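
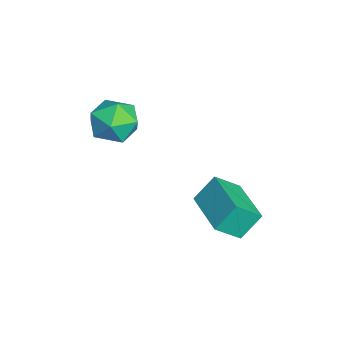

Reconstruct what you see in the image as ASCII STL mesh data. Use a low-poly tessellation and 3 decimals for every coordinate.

solid 
facet normal -0.955 -0.292 -0.050
outer loop
vertex -3.551 0.337 -1.295
vertex -3.72 0.985 -1.851
vertex -3.356 -0.185 -1.962
endloop
endfacet
facet normal 0.193 -0.744 0.639
outer loop
vertex -1.98 0.235 -1.889
vertex -3.551 0.337 -1.295
vertex -3.356 -0.185 -1.962
endloop
endfacet
facet normal -0.955 -0.292 -0.051
outer loop
vertex -3.356 -0.185 -1.962
vertex -3.72 0.985 -1.851
vertex -3.524 0.462 -2.519
endloop
endfacet
facet normal 0.224 -0.602 -0.767
outer loop
vertex -3.524 0.462 -2.519
vertex -1.98 0.235 -1.889
vertex -3.356 -0.185 -1.962
endloop
endfacet
facet normal -0.224 0.600 0.768
outer loop
vertex -3.551 0.337 -1.295
vertex -2.344 1.405 -1.778
vertex -3.72 0.985 -1.851
endloop
endfacet
facet normal 0.193 -0.744 0.639
outer loop
vertex -2.176 0.758 -1.221
vertex -3.551 0.337 -1.295
vertex -1.98 0.235 -1.889
endloop
endfacet
facet normal -0.225 0.601 0.767
outer loop
vertex -2.176 0.758 -1.221
vertex -2.344 1.405 -1.778
vertex -3.551 0.337 -1.295
endloop
endfacet
facet normal -0.193 0.744 -0.639
outer loop
vertex -3.72 0.985 -1.851
vertex -2.344 1.405 -1.778
vertex -3.524 0.462 -2.519
endloop
endfacet
facet normal 0.225 -0.600 -0.768
outer loop
vertex -2.149 0.883 -2.445
vertex -1.98 0.235 -1.889
vertex -3.524 0.462 -2.519
endloop
endfacet
facet normal -0.194 0.744 -0.639
outer loop
vertex -3.524 0.462 -2.519
vertex -2.344 1.405 -1.778
vertex -2.149 0.883 -2.445
endloop
endfacet
facet normal 0.955 0.293 0.051
outer loop
vertex -2.149 0.883 -2.445
vertex -2.176 0.758 -1.221
vertex -1.98 0.235 -1.889
endloop
endfacet
facet normal 0.955 0.292 0.051
outer loop
vertex -2.344 1.405 -1.778
vertex -2.176 0.758 -1.221
vertex -2.149 0.883 -2.445
endloop
endfacet
facet normal -0.951 0.242 0.190
outer loop
vertex -4.555 -1.991 0.322
vertex -4.496 -2.273 0.977
vertex -4.342 -1.583 0.869
endloop
endfacet
facet normal -0.658 0.704 -0.269
outer loop
vertex -4.555 -1.991 0.322
vertex -4.342 -1.583 0.869
vertex -4.02 -1.525 0.233
endloop
endfacet
facet normal -0.432 0.336 -0.837
outer loop
vertex -4.555 -1.991 0.322
vertex -4.02 -1.525 0.233
vertex -3.976 -2.179 -0.052
endloop
endfacet
facet normal -0.586 -0.353 -0.729
outer loop
vertex -4.555 -1.991 0.322
vertex -3.976 -2.179 -0.052
vertex -4.269 -2.641 0.407
endloop
endfacet
facet normal -0.906 -0.411 -0.095
outer loop
vertex -4.555 -1.991 0.322
vertex -4.269 -2.641 0.407
vertex -4.496 -2.273 0.977
endloop
endfacet
facet normal -0.087 0.995 0.047
outer loop
vertex -4.02 -1.525 0.233
vertex -4.342 -1.583 0.869
vertex -3.631 -1.519 0.833
endloop
endfacet
facet normal -0.562 0.249 0.789
outer loop
vertex -4.342 -1.583 0.869
vertex -4.496 -2.273 0.977
vertex -3.924 -1.981 1.292
endloop
endfacet
facet normal -0.491 -0.808 0.326
outer loop
vertex -4.496 -2.273 0.977
vertex -4.269 -2.641 0.407
vertex -3.88 -2.635 1.007
endloop
endfacet
facet normal 0.029 -0.714 -0.700
outer loop
vertex -4.269 -2.641 0.407
vertex -3.976 -2.179 -0.052
vertex -3.558 -2.577 0.371
endloop
endfacet
facet normal 0.277 0.399 -0.874
outer loop
vertex -3.976 -2.179 -0.052
vertex -4.02 -1.525 0.233
vertex -3.404 -1.887 0.263
endloop
endfacet
facet normal 0.586 0.353 0.729
outer loop
vertex -3.345 -2.169 0.918
vertex -3.631 -1.519 0.833
vertex -3.924 -1.981 1.292
endloop
endfacet
facet normal 0.432 -0.336 0.837
outer loop
vertex -3.345 -2.169 0.918
vertex -3.924 -1.981 1.292
vertex -3.88 -2.635 1.007
endloop
endfacet
facet normal 0.658 -0.704 0.269
outer loop
vertex -3.345 -2.169 0.918
vertex -3.88 -2.635 1.007
vertex -3.558 -2.577 0.371
endloop
endfacet
facet normal 0.951 -0.242 -0.190
outer loop
vertex -3.345 -2.169 0.918
vertex -3.558 -2.577 0.371
vertex -3.404 -1.887 0.263
endloop
endfacet
facet normal 0.906 0.411 0.095
outer loop
vertex -3.345 -2.169 0.918
vertex -3.404 -1.887 0.263
vertex -3.631 -1.519 0.833
endloop
endfacet
facet normal -0.029 0.714 0.700
outer loop
vertex -3.924 -1.981 1.292
vertex -3.631 -1.519 0.833
vertex -4.342 -1.583 0.869
endloop
endfacet
facet normal -0.277 -0.399 0.874
outer loop
vertex -3.88 -2.635 1.007
vertex -3.924 -1.981 1.292
vertex -4.496 -2.273 0.977
endloop
endfacet
facet normal 0.087 -0.995 -0.047
outer loop
vertex -3.558 -2.577 0.371
vertex -3.88 -2.635 1.007
vertex -4.269 -2.641 0.407
endloop
endfacet
facet normal 0.562 -0.249 -0.789
outer loop
vertex -3.404 -1.887 0.263
vertex -3.558 -2.577 0.371
vertex -3.976 -2.179 -0.052
endloop
endfacet
facet normal 0.491 0.808 -0.326
outer loop
vertex -3.631 -1.519 0.833
vertex -3.404 -1.887 0.263
vertex -4.02 -1.525 0.233
endloop
endfacet

endsolid


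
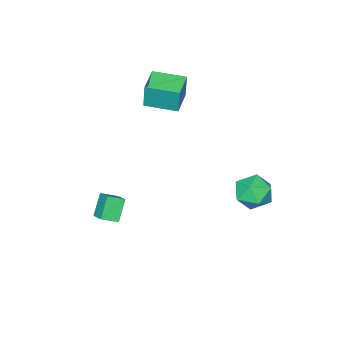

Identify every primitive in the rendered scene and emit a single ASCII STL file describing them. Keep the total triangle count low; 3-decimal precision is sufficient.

solid 
facet normal -0.758 0.536 -0.371
outer loop
vertex 1.816 -1.093 -1.414
vertex 2.544 -0.765 -2.427
vertex 1.441 -2.019 -1.984
endloop
endfacet
facet normal -0.565 -0.255 0.785
outer loop
vertex 2.116 -2.495 -1.653
vertex 1.816 -1.093 -1.414
vertex 1.441 -2.019 -1.984
endloop
endfacet
facet normal -0.758 0.536 -0.371
outer loop
vertex 1.441 -2.019 -1.984
vertex 2.544 -0.765 -2.427
vertex 2.169 -1.691 -2.997
endloop
endfacet
facet normal -0.326 -0.806 -0.495
outer loop
vertex 2.169 -1.691 -2.997
vertex 2.116 -2.495 -1.653
vertex 1.441 -2.019 -1.984
endloop
endfacet
facet normal 0.326 0.806 0.495
outer loop
vertex 1.816 -1.093 -1.414
vertex 3.219 -1.241 -2.096
vertex 2.544 -0.765 -2.427
endloop
endfacet
facet normal -0.565 -0.255 0.785
outer loop
vertex 2.491 -1.569 -1.083
vertex 1.816 -1.093 -1.414
vertex 2.116 -2.495 -1.653
endloop
endfacet
facet normal 0.326 0.806 0.495
outer loop
vertex 2.491 -1.569 -1.083
vertex 3.219 -1.241 -2.096
vertex 1.816 -1.093 -1.414
endloop
endfacet
facet normal 0.565 0.255 -0.785
outer loop
vertex 2.544 -0.765 -2.427
vertex 3.219 -1.241 -2.096
vertex 2.169 -1.691 -2.997
endloop
endfacet
facet normal -0.326 -0.806 -0.495
outer loop
vertex 2.844 -2.167 -2.666
vertex 2.116 -2.495 -1.653
vertex 2.169 -1.691 -2.997
endloop
endfacet
facet normal 0.565 0.255 -0.785
outer loop
vertex 2.169 -1.691 -2.997
vertex 3.219 -1.241 -2.096
vertex 2.844 -2.167 -2.666
endloop
endfacet
facet normal 0.758 -0.536 0.371
outer loop
vertex 2.844 -2.167 -2.666
vertex 2.491 -1.569 -1.083
vertex 2.116 -2.495 -1.653
endloop
endfacet
facet normal 0.758 -0.536 0.371
outer loop
vertex 3.219 -1.241 -2.096
vertex 2.491 -1.569 -1.083
vertex 2.844 -2.167 -2.666
endloop
endfacet
facet normal -0.742 0.266 0.616
outer loop
vertex -2.479 4.016 0.002
vertex -3.123 3.365 -0.492
vertex -2.568 3.029 0.322
endloop
endfacet
facet normal -0.110 0.315 0.943
outer loop
vertex -2.479 4.016 0.002
vertex -2.568 3.029 0.322
vertex -1.631 3.48 0.28
endloop
endfacet
facet normal 0.298 0.767 0.568
outer loop
vertex -2.479 4.016 0.002
vertex -1.631 3.48 0.28
vertex -1.606 4.093 -0.56
endloop
endfacet
facet normal -0.081 0.997 0.011
outer loop
vertex -2.479 4.016 0.002
vertex -1.606 4.093 -0.56
vertex -2.529 4.023 -1.037
endloop
endfacet
facet normal -0.725 0.687 0.040
outer loop
vertex -2.479 4.016 0.002
vertex -2.529 4.023 -1.037
vertex -3.123 3.365 -0.492
endloop
endfacet
facet normal 0.199 -0.328 0.924
outer loop
vertex -1.631 3.48 0.28
vertex -2.568 3.029 0.322
vertex -1.751 2.497 -0.043
endloop
endfacet
facet normal -0.824 -0.406 0.394
outer loop
vertex -2.568 3.029 0.322
vertex -3.123 3.365 -0.492
vertex -2.674 2.427 -0.52
endloop
endfacet
facet normal -0.797 0.274 -0.538
outer loop
vertex -3.123 3.365 -0.492
vertex -2.529 4.023 -1.037
vertex -2.649 3.04 -1.36
endloop
endfacet
facet normal 0.243 0.774 -0.584
outer loop
vertex -2.529 4.023 -1.037
vertex -1.606 4.093 -0.56
vertex -1.712 3.491 -1.402
endloop
endfacet
facet normal 0.859 0.402 0.319
outer loop
vertex -1.606 4.093 -0.56
vertex -1.631 3.48 0.28
vertex -1.157 3.155 -0.588
endloop
endfacet
facet normal 0.081 -0.997 -0.011
outer loop
vertex -1.801 2.504 -1.082
vertex -1.751 2.497 -0.043
vertex -2.674 2.427 -0.52
endloop
endfacet
facet normal -0.298 -0.767 -0.568
outer loop
vertex -1.801 2.504 -1.082
vertex -2.674 2.427 -0.52
vertex -2.649 3.04 -1.36
endloop
endfacet
facet normal 0.110 -0.315 -0.943
outer loop
vertex -1.801 2.504 -1.082
vertex -2.649 3.04 -1.36
vertex -1.712 3.491 -1.402
endloop
endfacet
facet normal 0.742 -0.266 -0.616
outer loop
vertex -1.801 2.504 -1.082
vertex -1.712 3.491 -1.402
vertex -1.157 3.155 -0.588
endloop
endfacet
facet normal 0.725 -0.687 -0.040
outer loop
vertex -1.801 2.504 -1.082
vertex -1.157 3.155 -0.588
vertex -1.751 2.497 -0.043
endloop
endfacet
facet normal -0.243 -0.774 0.584
outer loop
vertex -2.674 2.427 -0.52
vertex -1.751 2.497 -0.043
vertex -2.568 3.029 0.322
endloop
endfacet
facet normal -0.859 -0.402 -0.319
outer loop
vertex -2.649 3.04 -1.36
vertex -2.674 2.427 -0.52
vertex -3.123 3.365 -0.492
endloop
endfacet
facet normal -0.199 0.328 -0.924
outer loop
vertex -1.712 3.491 -1.402
vertex -2.649 3.04 -1.36
vertex -2.529 4.023 -1.037
endloop
endfacet
facet normal 0.824 0.406 -0.394
outer loop
vertex -1.157 3.155 -0.588
vertex -1.712 3.491 -1.402
vertex -1.606 4.093 -0.56
endloop
endfacet
facet normal 0.797 -0.274 0.538
outer loop
vertex -1.751 2.497 -0.043
vertex -1.157 3.155 -0.588
vertex -1.631 3.48 0.28
endloop
endfacet
facet normal -0.533 0.843 -0.068
outer loop
vertex -2.687 -1.676 4.531
vertex -1.504 -0.938 4.407
vertex -2.741 -1.822 3.14
endloop
endfacet
facet normal -0.845 -0.527 0.088
outer loop
vertex -1.856 -3.222 3.253
vertex -2.687 -1.676 4.531
vertex -2.741 -1.822 3.14
endloop
endfacet
facet normal -0.533 0.843 -0.068
outer loop
vertex -2.741 -1.822 3.14
vertex -1.504 -0.938 4.407
vertex -1.558 -1.084 3.016
endloop
endfacet
facet normal -0.039 -0.105 -0.994
outer loop
vertex -1.558 -1.084 3.016
vertex -1.856 -3.222 3.253
vertex -2.741 -1.822 3.14
endloop
endfacet
facet normal 0.039 0.105 0.994
outer loop
vertex -2.687 -1.676 4.531
vertex -0.619 -2.338 4.52
vertex -1.504 -0.938 4.407
endloop
endfacet
facet normal -0.845 -0.527 0.088
outer loop
vertex -1.802 -3.076 4.644
vertex -2.687 -1.676 4.531
vertex -1.856 -3.222 3.253
endloop
endfacet
facet normal 0.039 0.105 0.994
outer loop
vertex -1.802 -3.076 4.644
vertex -0.619 -2.338 4.52
vertex -2.687 -1.676 4.531
endloop
endfacet
facet normal 0.845 0.527 -0.088
outer loop
vertex -1.504 -0.938 4.407
vertex -0.619 -2.338 4.52
vertex -1.558 -1.084 3.016
endloop
endfacet
facet normal -0.039 -0.105 -0.994
outer loop
vertex -0.673 -2.484 3.129
vertex -1.856 -3.222 3.253
vertex -1.558 -1.084 3.016
endloop
endfacet
facet normal 0.845 0.527 -0.088
outer loop
vertex -1.558 -1.084 3.016
vertex -0.619 -2.338 4.52
vertex -0.673 -2.484 3.129
endloop
endfacet
facet normal 0.533 -0.843 0.068
outer loop
vertex -0.673 -2.484 3.129
vertex -1.802 -3.076 4.644
vertex -1.856 -3.222 3.253
endloop
endfacet
facet normal 0.533 -0.843 0.068
outer loop
vertex -0.619 -2.338 4.52
vertex -1.802 -3.076 4.644
vertex -0.673 -2.484 3.129
endloop
endfacet

endsolid


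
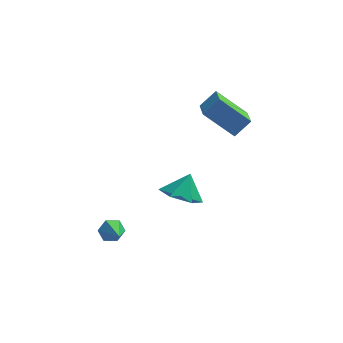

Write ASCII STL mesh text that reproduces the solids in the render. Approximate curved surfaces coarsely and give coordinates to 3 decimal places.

solid 
facet normal -0.297 -0.480 -0.825
outer loop
vertex 3.249 -2.609 0.384
vertex 2.212 -2.53 0.711
vertex 2.651 -1.744 0.096
endloop
endfacet
facet normal 0.809 0.583 0.070
outer loop
vertex 3.249 -2.609 0.384
vertex 2.651 -1.744 0.096
vertex 2.608 -1.89 1.809
endloop
endfacet
facet normal -0.296 -0.480 -0.825
outer loop
vertex 2.651 -1.744 0.096
vertex 2.212 -2.53 0.711
vertex 1.614 -1.666 0.423
endloop
endfacet
facet normal 0.102 0.991 0.087
outer loop
vertex 2.651 -1.744 0.096
vertex 1.614 -1.666 0.423
vertex 2.608 -1.89 1.809
endloop
endfacet
facet normal -0.298 -0.481 -0.825
outer loop
vertex 1.614 -1.666 0.423
vertex 2.212 -2.53 0.711
vertex 1.176 -2.451 1.039
endloop
endfacet
facet normal -0.534 0.686 0.494
outer loop
vertex 1.614 -1.666 0.423
vertex 1.176 -2.451 1.039
vertex 2.608 -1.89 1.809
endloop
endfacet
facet normal -0.298 -0.481 -0.825
outer loop
vertex 1.176 -2.451 1.039
vertex 2.212 -2.53 0.711
vertex 1.774 -3.315 1.327
endloop
endfacet
facet normal -0.465 -0.027 0.885
outer loop
vertex 1.176 -2.451 1.039
vertex 1.774 -3.315 1.327
vertex 2.608 -1.89 1.809
endloop
endfacet
facet normal -0.297 -0.482 -0.825
outer loop
vertex 1.774 -3.315 1.327
vertex 2.212 -2.53 0.711
vertex 2.811 -3.394 1.0
endloop
endfacet
facet normal 0.241 -0.434 0.868
outer loop
vertex 1.774 -3.315 1.327
vertex 2.811 -3.394 1.0
vertex 2.608 -1.89 1.809
endloop
endfacet
facet normal -0.297 -0.482 -0.825
outer loop
vertex 2.811 -3.394 1.0
vertex 2.212 -2.53 0.711
vertex 3.249 -2.609 0.384
endloop
endfacet
facet normal 0.878 -0.129 0.460
outer loop
vertex 2.811 -3.394 1.0
vertex 3.249 -2.609 0.384
vertex 2.608 -1.89 1.809
endloop
endfacet
facet normal -0.371 0.813 -0.449
outer loop
vertex -0.809 -2.311 -3.139
vertex -1.1 -2.121 -2.554
vertex -0.469 -1.915 -2.702
endloop
endfacet
facet normal 0.865 -0.302 -0.400
outer loop
vertex -0.809 -2.311 -3.139
vertex -0.469 -1.915 -2.702
vertex -0.58 -3.259 -1.926
endloop
endfacet
facet normal -0.371 0.813 -0.450
outer loop
vertex -0.469 -1.915 -2.702
vertex -1.1 -2.121 -2.554
vertex -0.761 -1.725 -2.118
endloop
endfacet
facet normal 0.903 0.157 0.400
outer loop
vertex -0.469 -1.915 -2.702
vertex -0.761 -1.725 -2.118
vertex -0.58 -3.259 -1.926
endloop
endfacet
facet normal -0.371 0.813 -0.449
outer loop
vertex -0.761 -1.725 -2.118
vertex -1.1 -2.121 -2.554
vertex -1.391 -1.931 -1.97
endloop
endfacet
facet normal 0.182 0.143 0.973
outer loop
vertex -0.761 -1.725 -2.118
vertex -1.391 -1.931 -1.97
vertex -0.58 -3.259 -1.926
endloop
endfacet
facet normal -0.372 0.812 -0.450
outer loop
vertex -1.391 -1.931 -1.97
vertex -1.1 -2.121 -2.554
vertex -1.731 -2.328 -2.406
endloop
endfacet
facet normal -0.577 -0.328 0.748
outer loop
vertex -1.391 -1.931 -1.97
vertex -1.731 -2.328 -2.406
vertex -0.58 -3.259 -1.926
endloop
endfacet
facet normal -0.372 0.813 -0.448
outer loop
vertex -1.731 -2.328 -2.406
vertex -1.1 -2.121 -2.554
vertex -1.439 -2.517 -2.991
endloop
endfacet
facet normal -0.615 -0.787 -0.053
outer loop
vertex -1.731 -2.328 -2.406
vertex -1.439 -2.517 -2.991
vertex -0.58 -3.259 -1.926
endloop
endfacet
facet normal -0.371 0.813 -0.449
outer loop
vertex -1.439 -2.517 -2.991
vertex -1.1 -2.121 -2.554
vertex -0.809 -2.311 -3.139
endloop
endfacet
facet normal 0.106 -0.774 -0.625
outer loop
vertex -1.439 -2.517 -2.991
vertex -0.809 -2.311 -3.139
vertex -0.58 -3.259 -1.926
endloop
endfacet
facet normal -0.756 0.131 0.641
outer loop
vertex 3.614 3.062 3.298
vertex 3.343 4.646 2.655
vertex 2.852 2.605 2.492
endloop
endfacet
facet normal 0.156 -0.915 0.371
outer loop
vertex 4.417 2.334 1.165
vertex 3.614 3.062 3.298
vertex 2.852 2.605 2.492
endloop
endfacet
facet normal -0.756 0.131 0.641
outer loop
vertex 2.852 2.605 2.492
vertex 3.343 4.646 2.655
vertex 2.581 4.188 1.849
endloop
endfacet
facet normal -0.635 -0.381 -0.671
outer loop
vertex 2.581 4.188 1.849
vertex 4.417 2.334 1.165
vertex 2.852 2.605 2.492
endloop
endfacet
facet normal 0.635 0.381 0.671
outer loop
vertex 3.614 3.062 3.298
vertex 4.908 4.375 1.328
vertex 3.343 4.646 2.655
endloop
endfacet
facet normal 0.157 -0.915 0.371
outer loop
vertex 5.179 2.792 1.971
vertex 3.614 3.062 3.298
vertex 4.417 2.334 1.165
endloop
endfacet
facet normal 0.635 0.382 0.672
outer loop
vertex 5.179 2.792 1.971
vertex 4.908 4.375 1.328
vertex 3.614 3.062 3.298
endloop
endfacet
facet normal -0.157 0.915 -0.372
outer loop
vertex 3.343 4.646 2.655
vertex 4.908 4.375 1.328
vertex 2.581 4.188 1.849
endloop
endfacet
facet normal -0.635 -0.381 -0.672
outer loop
vertex 4.146 3.918 0.522
vertex 4.417 2.334 1.165
vertex 2.581 4.188 1.849
endloop
endfacet
facet normal -0.157 0.915 -0.371
outer loop
vertex 2.581 4.188 1.849
vertex 4.908 4.375 1.328
vertex 4.146 3.918 0.522
endloop
endfacet
facet normal 0.756 -0.131 -0.641
outer loop
vertex 4.146 3.918 0.522
vertex 5.179 2.792 1.971
vertex 4.417 2.334 1.165
endloop
endfacet
facet normal 0.756 -0.131 -0.641
outer loop
vertex 4.908 4.375 1.328
vertex 5.179 2.792 1.971
vertex 4.146 3.918 0.522
endloop
endfacet

endsolid


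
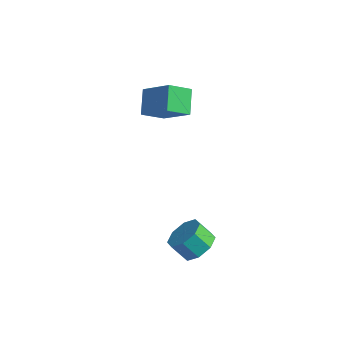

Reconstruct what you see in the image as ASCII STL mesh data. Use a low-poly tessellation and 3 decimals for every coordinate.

solid 
facet normal 0.622 0.228 -0.749
outer loop
vertex 3.654 -2.071 -3.667
vertex 3.097 -1.256 -3.882
vertex 3.888 -1.443 -3.282
endloop
endfacet
facet normal 0.722 -0.537 0.437
outer loop
vertex 3.654 -2.071 -3.667
vertex 3.888 -1.443 -3.282
vertex 2.919 -2.34 -2.784
endloop
endfacet
facet normal 0.722 -0.537 0.437
outer loop
vertex 2.919 -2.34 -2.784
vertex 3.888 -1.443 -3.282
vertex 3.153 -1.712 -2.398
endloop
endfacet
facet normal -0.623 -0.228 0.748
outer loop
vertex 2.919 -2.34 -2.784
vertex 3.153 -1.712 -2.398
vertex 2.363 -1.524 -2.998
endloop
endfacet
facet normal 0.622 0.229 -0.749
outer loop
vertex 3.888 -1.443 -3.282
vertex 3.097 -1.256 -3.882
vertex 3.659 -0.706 -3.247
endloop
endfacet
facet normal 0.725 0.194 0.661
outer loop
vertex 3.888 -1.443 -3.282
vertex 3.659 -0.706 -3.247
vertex 3.153 -1.712 -2.398
endloop
endfacet
facet normal 0.724 0.194 0.662
outer loop
vertex 3.153 -1.712 -2.398
vertex 3.659 -0.706 -3.247
vertex 2.924 -0.974 -2.364
endloop
endfacet
facet normal -0.623 -0.228 0.749
outer loop
vertex 3.153 -1.712 -2.398
vertex 2.924 -0.974 -2.364
vertex 2.363 -1.524 -2.998
endloop
endfacet
facet normal 0.623 0.228 -0.748
outer loop
vertex 3.659 -0.706 -3.247
vertex 3.097 -1.256 -3.882
vertex 3.101 -0.29 -3.585
endloop
endfacet
facet normal 0.303 0.812 0.499
outer loop
vertex 3.659 -0.706 -3.247
vertex 3.101 -0.29 -3.585
vertex 2.924 -0.974 -2.364
endloop
endfacet
facet normal 0.303 0.812 0.499
outer loop
vertex 2.924 -0.974 -2.364
vertex 3.101 -0.29 -3.585
vertex 2.366 -0.559 -2.701
endloop
endfacet
facet normal -0.622 -0.229 0.749
outer loop
vertex 2.924 -0.974 -2.364
vertex 2.366 -0.559 -2.701
vertex 2.363 -1.524 -2.998
endloop
endfacet
facet normal 0.622 0.228 -0.749
outer loop
vertex 3.101 -0.29 -3.585
vertex 3.097 -1.256 -3.882
vertex 2.541 -0.44 -4.096
endloop
endfacet
facet normal -0.296 0.954 0.044
outer loop
vertex 3.101 -0.29 -3.585
vertex 2.541 -0.44 -4.096
vertex 2.366 -0.559 -2.701
endloop
endfacet
facet normal -0.296 0.954 0.044
outer loop
vertex 2.366 -0.559 -2.701
vertex 2.541 -0.44 -4.096
vertex 1.806 -0.709 -3.213
endloop
endfacet
facet normal -0.623 -0.228 0.748
outer loop
vertex 2.366 -0.559 -2.701
vertex 1.806 -0.709 -3.213
vertex 2.363 -1.524 -2.998
endloop
endfacet
facet normal 0.623 0.228 -0.748
outer loop
vertex 2.541 -0.44 -4.096
vertex 3.097 -1.256 -3.882
vertex 2.307 -1.068 -4.482
endloop
endfacet
facet normal -0.721 0.537 -0.437
outer loop
vertex 2.541 -0.44 -4.096
vertex 2.307 -1.068 -4.482
vertex 1.806 -0.709 -3.213
endloop
endfacet
facet normal -0.722 0.537 -0.437
outer loop
vertex 1.806 -0.709 -3.213
vertex 2.307 -1.068 -4.482
vertex 1.572 -1.337 -3.598
endloop
endfacet
facet normal -0.622 -0.228 0.749
outer loop
vertex 1.806 -0.709 -3.213
vertex 1.572 -1.337 -3.598
vertex 2.363 -1.524 -2.998
endloop
endfacet
facet normal 0.623 0.228 -0.749
outer loop
vertex 2.307 -1.068 -4.482
vertex 3.097 -1.256 -3.882
vertex 2.536 -1.806 -4.516
endloop
endfacet
facet normal -0.724 -0.194 -0.661
outer loop
vertex 2.307 -1.068 -4.482
vertex 2.536 -1.806 -4.516
vertex 1.572 -1.337 -3.598
endloop
endfacet
facet normal -0.724 -0.194 -0.662
outer loop
vertex 1.572 -1.337 -3.598
vertex 2.536 -1.806 -4.516
vertex 1.801 -2.074 -3.633
endloop
endfacet
facet normal -0.622 -0.229 0.749
outer loop
vertex 1.572 -1.337 -3.598
vertex 1.801 -2.074 -3.633
vertex 2.363 -1.524 -2.998
endloop
endfacet
facet normal 0.622 0.229 -0.749
outer loop
vertex 2.536 -1.806 -4.516
vertex 3.097 -1.256 -3.882
vertex 3.094 -2.221 -4.179
endloop
endfacet
facet normal -0.303 -0.812 -0.499
outer loop
vertex 2.536 -1.806 -4.516
vertex 3.094 -2.221 -4.179
vertex 1.801 -2.074 -3.633
endloop
endfacet
facet normal -0.303 -0.812 -0.499
outer loop
vertex 1.801 -2.074 -3.633
vertex 3.094 -2.221 -4.179
vertex 2.359 -2.49 -3.295
endloop
endfacet
facet normal -0.623 -0.228 0.748
outer loop
vertex 1.801 -2.074 -3.633
vertex 2.359 -2.49 -3.295
vertex 2.363 -1.524 -2.998
endloop
endfacet
facet normal 0.623 0.228 -0.748
outer loop
vertex 3.094 -2.221 -4.179
vertex 3.097 -1.256 -3.882
vertex 3.654 -2.071 -3.667
endloop
endfacet
facet normal 0.296 -0.954 -0.044
outer loop
vertex 3.094 -2.221 -4.179
vertex 3.654 -2.071 -3.667
vertex 2.359 -2.49 -3.295
endloop
endfacet
facet normal 0.296 -0.954 -0.044
outer loop
vertex 2.359 -2.49 -3.295
vertex 3.654 -2.071 -3.667
vertex 2.919 -2.34 -2.784
endloop
endfacet
facet normal -0.622 -0.228 0.749
outer loop
vertex 2.359 -2.49 -3.295
vertex 2.919 -2.34 -2.784
vertex 2.363 -1.524 -2.998
endloop
endfacet
facet normal -0.792 0.030 -0.609
outer loop
vertex -2.938 2.392 2.344
vertex -2.317 3.434 1.587
vertex -2.295 1.366 1.458
endloop
endfacet
facet normal -0.434 -0.729 0.529
outer loop
vertex -0.663 1.306 2.713
vertex -2.938 2.392 2.344
vertex -2.295 1.366 1.458
endloop
endfacet
facet normal -0.793 0.030 -0.609
outer loop
vertex -2.295 1.366 1.458
vertex -2.317 3.434 1.587
vertex -1.675 2.408 0.701
endloop
endfacet
facet normal 0.429 -0.684 -0.590
outer loop
vertex -1.675 2.408 0.701
vertex -0.663 1.306 2.713
vertex -2.295 1.366 1.458
endloop
endfacet
facet normal -0.429 0.684 0.590
outer loop
vertex -2.938 2.392 2.344
vertex -0.685 3.374 2.842
vertex -2.317 3.434 1.587
endloop
endfacet
facet normal -0.434 -0.729 0.530
outer loop
vertex -1.305 2.332 3.599
vertex -2.938 2.392 2.344
vertex -0.663 1.306 2.713
endloop
endfacet
facet normal -0.429 0.684 0.590
outer loop
vertex -1.305 2.332 3.599
vertex -0.685 3.374 2.842
vertex -2.938 2.392 2.344
endloop
endfacet
facet normal 0.434 0.729 -0.530
outer loop
vertex -2.317 3.434 1.587
vertex -0.685 3.374 2.842
vertex -1.675 2.408 0.701
endloop
endfacet
facet normal 0.428 -0.684 -0.590
outer loop
vertex -0.042 2.348 1.956
vertex -0.663 1.306 2.713
vertex -1.675 2.408 0.701
endloop
endfacet
facet normal 0.434 0.729 -0.529
outer loop
vertex -1.675 2.408 0.701
vertex -0.685 3.374 2.842
vertex -0.042 2.348 1.956
endloop
endfacet
facet normal 0.793 -0.030 0.609
outer loop
vertex -0.042 2.348 1.956
vertex -1.305 2.332 3.599
vertex -0.663 1.306 2.713
endloop
endfacet
facet normal 0.793 -0.029 0.609
outer loop
vertex -0.685 3.374 2.842
vertex -1.305 2.332 3.599
vertex -0.042 2.348 1.956
endloop
endfacet

endsolid


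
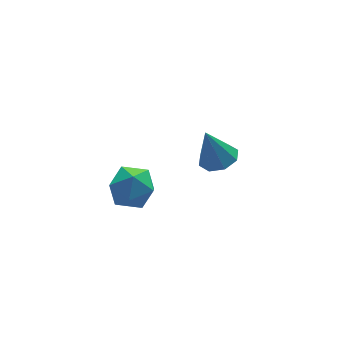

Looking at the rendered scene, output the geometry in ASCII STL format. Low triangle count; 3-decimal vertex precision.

solid 
facet normal -0.430 0.247 0.869
outer loop
vertex -3.414 2.03 -1.534
vertex -3.892 1.62 -1.654
vertex -3.37 1.42 -1.339
endloop
endfacet
facet normal 0.280 0.311 0.908
outer loop
vertex -3.414 2.03 -1.534
vertex -3.37 1.42 -1.339
vertex -2.86 1.712 -1.596
endloop
endfacet
facet normal 0.489 0.772 0.407
outer loop
vertex -3.414 2.03 -1.534
vertex -2.86 1.712 -1.596
vertex -3.066 2.092 -2.07
endloop
endfacet
facet normal -0.092 0.994 0.055
outer loop
vertex -3.414 2.03 -1.534
vertex -3.066 2.092 -2.07
vertex -3.704 2.035 -2.106
endloop
endfacet
facet normal -0.660 0.670 0.340
outer loop
vertex -3.414 2.03 -1.534
vertex -3.704 2.035 -2.106
vertex -3.892 1.62 -1.654
endloop
endfacet
facet normal 0.567 -0.324 0.757
outer loop
vertex -2.86 1.712 -1.596
vertex -3.37 1.42 -1.339
vertex -2.996 1.105 -1.754
endloop
endfacet
facet normal -0.581 -0.427 0.693
outer loop
vertex -3.37 1.42 -1.339
vertex -3.892 1.62 -1.654
vertex -3.634 1.048 -1.79
endloop
endfacet
facet normal -0.953 0.256 -0.162
outer loop
vertex -3.892 1.62 -1.654
vertex -3.704 2.035 -2.106
vertex -3.84 1.428 -2.264
endloop
endfacet
facet normal -0.035 0.781 -0.624
outer loop
vertex -3.704 2.035 -2.106
vertex -3.066 2.092 -2.07
vertex -3.33 1.72 -2.521
endloop
endfacet
facet normal 0.905 0.421 -0.055
outer loop
vertex -3.066 2.092 -2.07
vertex -2.86 1.712 -1.596
vertex -2.808 1.52 -2.206
endloop
endfacet
facet normal 0.092 -0.994 -0.055
outer loop
vertex -3.286 1.11 -2.326
vertex -2.996 1.105 -1.754
vertex -3.634 1.048 -1.79
endloop
endfacet
facet normal -0.489 -0.772 -0.407
outer loop
vertex -3.286 1.11 -2.326
vertex -3.634 1.048 -1.79
vertex -3.84 1.428 -2.264
endloop
endfacet
facet normal -0.280 -0.311 -0.908
outer loop
vertex -3.286 1.11 -2.326
vertex -3.84 1.428 -2.264
vertex -3.33 1.72 -2.521
endloop
endfacet
facet normal 0.430 -0.247 -0.869
outer loop
vertex -3.286 1.11 -2.326
vertex -3.33 1.72 -2.521
vertex -2.808 1.52 -2.206
endloop
endfacet
facet normal 0.660 -0.670 -0.340
outer loop
vertex -3.286 1.11 -2.326
vertex -2.808 1.52 -2.206
vertex -2.996 1.105 -1.754
endloop
endfacet
facet normal 0.035 -0.781 0.624
outer loop
vertex -3.634 1.048 -1.79
vertex -2.996 1.105 -1.754
vertex -3.37 1.42 -1.339
endloop
endfacet
facet normal -0.905 -0.421 0.055
outer loop
vertex -3.84 1.428 -2.264
vertex -3.634 1.048 -1.79
vertex -3.892 1.62 -1.654
endloop
endfacet
facet normal -0.567 0.324 -0.757
outer loop
vertex -3.33 1.72 -2.521
vertex -3.84 1.428 -2.264
vertex -3.704 2.035 -2.106
endloop
endfacet
facet normal 0.581 0.427 -0.693
outer loop
vertex -2.808 1.52 -2.206
vertex -3.33 1.72 -2.521
vertex -3.066 2.092 -2.07
endloop
endfacet
facet normal 0.953 -0.256 0.162
outer loop
vertex -2.996 1.105 -1.754
vertex -2.808 1.52 -2.206
vertex -2.86 1.712 -1.596
endloop
endfacet
facet normal 0.267 -0.171 -0.948
outer loop
vertex 0.159 3.087 -3.518
vertex -0.356 3.138 -3.672
vertex 0.061 3.477 -3.616
endloop
endfacet
facet normal 0.736 0.333 0.589
outer loop
vertex 0.159 3.087 -3.518
vertex 0.061 3.477 -3.616
vertex -0.644 3.322 -2.648
endloop
endfacet
facet normal 0.267 -0.172 -0.948
outer loop
vertex 0.061 3.477 -3.616
vertex -0.356 3.138 -3.672
vertex -0.282 3.667 -3.747
endloop
endfacet
facet normal 0.333 0.863 0.380
outer loop
vertex 0.061 3.477 -3.616
vertex -0.282 3.667 -3.747
vertex -0.644 3.322 -2.648
endloop
endfacet
facet normal 0.267 -0.172 -0.948
outer loop
vertex -0.282 3.667 -3.747
vertex -0.356 3.138 -3.672
vertex -0.668 3.548 -3.834
endloop
endfacet
facet normal -0.327 0.927 0.183
outer loop
vertex -0.282 3.667 -3.747
vertex -0.668 3.548 -3.834
vertex -0.644 3.322 -2.648
endloop
endfacet
facet normal 0.267 -0.172 -0.948
outer loop
vertex -0.668 3.548 -3.834
vertex -0.356 3.138 -3.672
vertex -0.871 3.188 -3.826
endloop
endfacet
facet normal -0.865 0.490 0.111
outer loop
vertex -0.668 3.548 -3.834
vertex -0.871 3.188 -3.826
vertex -0.644 3.322 -2.648
endloop
endfacet
facet normal 0.267 -0.172 -0.948
outer loop
vertex -0.871 3.188 -3.826
vertex -0.356 3.138 -3.672
vertex -0.773 2.799 -3.728
endloop
endfacet
facet normal -0.960 -0.190 0.207
outer loop
vertex -0.871 3.188 -3.826
vertex -0.773 2.799 -3.728
vertex -0.644 3.322 -2.648
endloop
endfacet
facet normal 0.267 -0.171 -0.948
outer loop
vertex -0.773 2.799 -3.728
vertex -0.356 3.138 -3.672
vertex -0.43 2.608 -3.597
endloop
endfacet
facet normal -0.558 -0.718 0.415
outer loop
vertex -0.773 2.799 -3.728
vertex -0.43 2.608 -3.597
vertex -0.644 3.322 -2.648
endloop
endfacet
facet normal 0.267 -0.171 -0.948
outer loop
vertex -0.43 2.608 -3.597
vertex -0.356 3.138 -3.672
vertex -0.044 2.728 -3.51
endloop
endfacet
facet normal 0.105 -0.783 0.613
outer loop
vertex -0.43 2.608 -3.597
vertex -0.044 2.728 -3.51
vertex -0.644 3.322 -2.648
endloop
endfacet
facet normal 0.267 -0.172 -0.948
outer loop
vertex -0.044 2.728 -3.51
vertex -0.356 3.138 -3.672
vertex 0.159 3.087 -3.518
endloop
endfacet
facet normal 0.641 -0.347 0.685
outer loop
vertex -0.044 2.728 -3.51
vertex 0.159 3.087 -3.518
vertex -0.644 3.322 -2.648
endloop
endfacet

endsolid


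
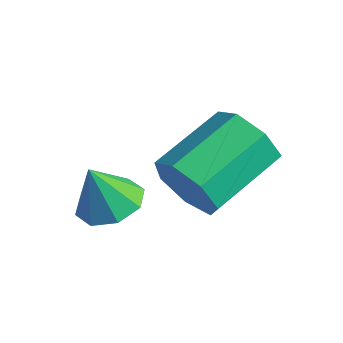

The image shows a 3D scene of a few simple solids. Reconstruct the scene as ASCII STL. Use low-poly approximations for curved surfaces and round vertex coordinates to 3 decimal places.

solid 
facet normal 0.082 -0.933 -0.349
outer loop
vertex 4.19 0.611 -3.667
vertex 3.743 0.283 -2.895
vertex 3.369 0.56 -3.723
endloop
endfacet
facet normal 0.042 0.354 -0.934
outer loop
vertex 4.19 0.611 -3.667
vertex 3.369 0.56 -3.723
vertex 4.023 2.506 -2.957
endloop
endfacet
facet normal 0.042 0.354 -0.934
outer loop
vertex 4.023 2.506 -2.957
vertex 3.369 0.56 -3.723
vertex 3.202 2.455 -3.013
endloop
endfacet
facet normal -0.082 0.933 0.350
outer loop
vertex 4.023 2.506 -2.957
vertex 3.202 2.455 -3.013
vertex 3.577 2.177 -2.185
endloop
endfacet
facet normal 0.083 -0.933 -0.350
outer loop
vertex 3.369 0.56 -3.723
vertex 3.743 0.283 -2.895
vertex 2.83 0.3 -3.156
endloop
endfacet
facet normal -0.752 0.172 -0.636
outer loop
vertex 3.369 0.56 -3.723
vertex 2.83 0.3 -3.156
vertex 3.202 2.455 -3.013
endloop
endfacet
facet normal -0.753 0.172 -0.635
outer loop
vertex 3.202 2.455 -3.013
vertex 2.83 0.3 -3.156
vertex 2.664 2.195 -2.446
endloop
endfacet
facet normal -0.082 0.933 0.350
outer loop
vertex 3.202 2.455 -3.013
vertex 2.664 2.195 -2.446
vertex 3.577 2.177 -2.185
endloop
endfacet
facet normal 0.083 -0.933 -0.350
outer loop
vertex 2.83 0.3 -3.156
vertex 3.743 0.283 -2.895
vertex 2.979 0.027 -2.392
endloop
endfacet
facet normal -0.980 -0.139 0.142
outer loop
vertex 2.83 0.3 -3.156
vertex 2.979 0.027 -2.392
vertex 2.664 2.195 -2.446
endloop
endfacet
facet normal -0.980 -0.139 0.140
outer loop
vertex 2.664 2.195 -2.446
vertex 2.979 0.027 -2.392
vertex 2.812 1.922 -1.682
endloop
endfacet
facet normal -0.081 0.933 0.349
outer loop
vertex 2.664 2.195 -2.446
vertex 2.812 1.922 -1.682
vertex 3.577 2.177 -2.185
endloop
endfacet
facet normal 0.083 -0.933 -0.349
outer loop
vertex 2.979 0.027 -2.392
vertex 3.743 0.283 -2.895
vertex 3.703 -0.053 -2.007
endloop
endfacet
facet normal -0.470 -0.346 0.812
outer loop
vertex 2.979 0.027 -2.392
vertex 3.703 -0.053 -2.007
vertex 2.812 1.922 -1.682
endloop
endfacet
facet normal -0.470 -0.346 0.812
outer loop
vertex 2.812 1.922 -1.682
vertex 3.703 -0.053 -2.007
vertex 3.537 1.841 -1.297
endloop
endfacet
facet normal -0.081 0.933 0.350
outer loop
vertex 2.812 1.922 -1.682
vertex 3.537 1.841 -1.297
vertex 3.577 2.177 -2.185
endloop
endfacet
facet normal 0.081 -0.933 -0.350
outer loop
vertex 3.703 -0.053 -2.007
vertex 3.743 0.283 -2.895
vertex 4.458 0.119 -2.291
endloop
endfacet
facet normal 0.394 -0.292 0.871
outer loop
vertex 3.703 -0.053 -2.007
vertex 4.458 0.119 -2.291
vertex 3.537 1.841 -1.297
endloop
endfacet
facet normal 0.395 -0.292 0.871
outer loop
vertex 3.537 1.841 -1.297
vertex 4.458 0.119 -2.291
vertex 4.292 2.014 -1.581
endloop
endfacet
facet normal -0.082 0.933 0.349
outer loop
vertex 3.537 1.841 -1.297
vertex 4.292 2.014 -1.581
vertex 3.577 2.177 -2.185
endloop
endfacet
facet normal 0.082 -0.933 -0.350
outer loop
vertex 4.458 0.119 -2.291
vertex 3.743 0.283 -2.895
vertex 4.674 0.415 -3.029
endloop
endfacet
facet normal 0.962 -0.018 0.274
outer loop
vertex 4.458 0.119 -2.291
vertex 4.674 0.415 -3.029
vertex 4.292 2.014 -1.581
endloop
endfacet
facet normal 0.962 -0.018 0.274
outer loop
vertex 4.292 2.014 -1.581
vertex 4.674 0.415 -3.029
vertex 4.508 2.309 -2.319
endloop
endfacet
facet normal -0.082 0.933 0.349
outer loop
vertex 4.292 2.014 -1.581
vertex 4.508 2.309 -2.319
vertex 3.577 2.177 -2.185
endloop
endfacet
facet normal 0.082 -0.933 -0.349
outer loop
vertex 4.674 0.415 -3.029
vertex 3.743 0.283 -2.895
vertex 4.19 0.611 -3.667
endloop
endfacet
facet normal 0.805 0.269 -0.528
outer loop
vertex 4.674 0.415 -3.029
vertex 4.19 0.611 -3.667
vertex 4.508 2.309 -2.319
endloop
endfacet
facet normal 0.805 0.269 -0.529
outer loop
vertex 4.508 2.309 -2.319
vertex 4.19 0.611 -3.667
vertex 4.023 2.506 -2.957
endloop
endfacet
facet normal -0.082 0.933 0.350
outer loop
vertex 4.508 2.309 -2.319
vertex 4.023 2.506 -2.957
vertex 3.577 2.177 -2.185
endloop
endfacet
facet normal 0.113 0.333 -0.936
outer loop
vertex 2.682 -0.145 -4.02
vertex 1.906 -0.407 -4.207
vertex 2.238 0.307 -3.913
endloop
endfacet
facet normal 0.561 0.376 0.737
outer loop
vertex 2.682 -0.145 -4.02
vertex 2.238 0.307 -3.913
vertex 1.754 -0.853 -2.953
endloop
endfacet
facet normal 0.113 0.333 -0.936
outer loop
vertex 2.238 0.307 -3.913
vertex 1.906 -0.407 -4.207
vertex 1.599 0.341 -3.978
endloop
endfacet
facet normal -0.043 0.648 0.761
outer loop
vertex 2.238 0.307 -3.913
vertex 1.599 0.341 -3.978
vertex 1.754 -0.853 -2.953
endloop
endfacet
facet normal 0.114 0.333 -0.936
outer loop
vertex 1.599 0.341 -3.978
vertex 1.906 -0.407 -4.207
vertex 1.14 -0.063 -4.178
endloop
endfacet
facet normal -0.655 0.441 0.613
outer loop
vertex 1.599 0.341 -3.978
vertex 1.14 -0.063 -4.178
vertex 1.754 -0.853 -2.953
endloop
endfacet
facet normal 0.114 0.334 -0.936
outer loop
vertex 1.14 -0.063 -4.178
vertex 1.906 -0.407 -4.207
vertex 1.13 -0.668 -4.395
endloop
endfacet
facet normal -0.917 -0.122 0.381
outer loop
vertex 1.14 -0.063 -4.178
vertex 1.13 -0.668 -4.395
vertex 1.754 -0.853 -2.953
endloop
endfacet
facet normal 0.115 0.333 -0.936
outer loop
vertex 1.13 -0.668 -4.395
vertex 1.906 -0.407 -4.207
vertex 1.575 -1.12 -4.501
endloop
endfacet
facet normal -0.674 -0.711 0.201
outer loop
vertex 1.13 -0.668 -4.395
vertex 1.575 -1.12 -4.501
vertex 1.754 -0.853 -2.953
endloop
endfacet
facet normal 0.114 0.333 -0.936
outer loop
vertex 1.575 -1.12 -4.501
vertex 1.906 -0.407 -4.207
vertex 2.213 -1.155 -4.436
endloop
endfacet
facet normal -0.072 -0.981 0.178
outer loop
vertex 1.575 -1.12 -4.501
vertex 2.213 -1.155 -4.436
vertex 1.754 -0.853 -2.953
endloop
endfacet
facet normal 0.114 0.333 -0.936
outer loop
vertex 2.213 -1.155 -4.436
vertex 1.906 -0.407 -4.207
vertex 2.672 -0.751 -4.236
endloop
endfacet
facet normal 0.541 -0.776 0.325
outer loop
vertex 2.213 -1.155 -4.436
vertex 2.672 -0.751 -4.236
vertex 1.754 -0.853 -2.953
endloop
endfacet
facet normal 0.114 0.332 -0.936
outer loop
vertex 2.672 -0.751 -4.236
vertex 1.906 -0.407 -4.207
vertex 2.682 -0.145 -4.02
endloop
endfacet
facet normal 0.803 -0.212 0.557
outer loop
vertex 2.672 -0.751 -4.236
vertex 2.682 -0.145 -4.02
vertex 1.754 -0.853 -2.953
endloop
endfacet

endsolid


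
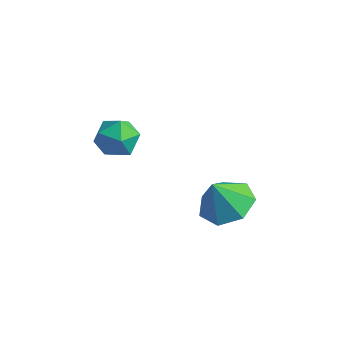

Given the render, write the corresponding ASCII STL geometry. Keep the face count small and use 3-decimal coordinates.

solid 
facet normal 0.191 0.359 -0.914
outer loop
vertex 2.111 0.671 1.968
vertex 1.198 0.992 1.903
vertex 1.979 1.454 2.248
endloop
endfacet
facet normal 0.682 -0.141 0.717
outer loop
vertex 2.111 0.671 1.968
vertex 1.979 1.454 2.248
vertex 0.962 0.548 3.037
endloop
endfacet
facet normal 0.191 0.359 -0.914
outer loop
vertex 1.979 1.454 2.248
vertex 1.198 0.992 1.903
vertex 1.258 1.889 2.268
endloop
endfacet
facet normal 0.283 0.429 0.858
outer loop
vertex 1.979 1.454 2.248
vertex 1.258 1.889 2.268
vertex 0.962 0.548 3.037
endloop
endfacet
facet normal 0.192 0.359 -0.913
outer loop
vertex 1.258 1.889 2.268
vertex 1.198 0.992 1.903
vertex 0.493 1.649 2.013
endloop
endfacet
facet normal -0.412 0.520 0.748
outer loop
vertex 1.258 1.889 2.268
vertex 0.493 1.649 2.013
vertex 0.962 0.548 3.037
endloop
endfacet
facet normal 0.191 0.358 -0.914
outer loop
vertex 0.493 1.649 2.013
vertex 1.198 0.992 1.903
vertex 0.259 0.914 1.676
endloop
endfacet
facet normal -0.880 0.064 0.471
outer loop
vertex 0.493 1.649 2.013
vertex 0.259 0.914 1.676
vertex 0.962 0.548 3.037
endloop
endfacet
facet normal 0.191 0.358 -0.914
outer loop
vertex 0.259 0.914 1.676
vertex 1.198 0.992 1.903
vertex 0.732 0.238 1.51
endloop
endfacet
facet normal -0.768 -0.595 0.237
outer loop
vertex 0.259 0.914 1.676
vertex 0.732 0.238 1.51
vertex 0.962 0.548 3.037
endloop
endfacet
facet normal 0.191 0.358 -0.914
outer loop
vertex 0.732 0.238 1.51
vertex 1.198 0.992 1.903
vertex 1.557 0.13 1.64
endloop
endfacet
facet normal -0.161 -0.962 0.220
outer loop
vertex 0.732 0.238 1.51
vertex 1.557 0.13 1.64
vertex 0.962 0.548 3.037
endloop
endfacet
facet normal 0.191 0.358 -0.914
outer loop
vertex 1.557 0.13 1.64
vertex 1.198 0.992 1.903
vertex 2.111 0.671 1.968
endloop
endfacet
facet normal 0.485 -0.759 0.434
outer loop
vertex 1.557 0.13 1.64
vertex 2.111 0.671 1.968
vertex 0.962 0.548 3.037
endloop
endfacet
facet normal -0.740 0.668 0.078
outer loop
vertex -2.94 0.308 3.303
vertex -3.085 0.058 4.07
vertex -2.552 0.665 3.931
endloop
endfacet
facet normal -0.234 0.900 -0.367
outer loop
vertex -2.94 0.308 3.303
vertex -2.552 0.665 3.931
vertex -2.143 0.49 3.242
endloop
endfacet
facet normal -0.164 0.420 -0.892
outer loop
vertex -2.94 0.308 3.303
vertex -2.143 0.49 3.242
vertex -2.422 -0.226 2.956
endloop
endfacet
facet normal -0.628 -0.108 -0.771
outer loop
vertex -2.94 0.308 3.303
vertex -2.422 -0.226 2.956
vertex -3.005 -0.493 3.468
endloop
endfacet
facet normal -0.984 0.045 -0.172
outer loop
vertex -2.94 0.308 3.303
vertex -3.005 -0.493 3.468
vertex -3.085 0.058 4.07
endloop
endfacet
facet normal 0.381 0.924 -0.008
outer loop
vertex -2.143 0.49 3.242
vertex -2.552 0.665 3.931
vertex -1.795 0.353 3.972
endloop
endfacet
facet normal -0.439 0.548 0.712
outer loop
vertex -2.552 0.665 3.931
vertex -3.085 0.058 4.07
vertex -2.378 0.086 4.484
endloop
endfacet
facet normal -0.832 -0.460 0.310
outer loop
vertex -3.085 0.058 4.07
vertex -3.005 -0.493 3.468
vertex -2.657 -0.63 4.198
endloop
endfacet
facet normal -0.256 -0.707 -0.660
outer loop
vertex -3.005 -0.493 3.468
vertex -2.422 -0.226 2.956
vertex -2.248 -0.805 3.509
endloop
endfacet
facet normal 0.495 0.149 -0.856
outer loop
vertex -2.422 -0.226 2.956
vertex -2.143 0.49 3.242
vertex -1.715 -0.198 3.37
endloop
endfacet
facet normal 0.628 0.108 0.771
outer loop
vertex -1.86 -0.448 4.137
vertex -1.795 0.353 3.972
vertex -2.378 0.086 4.484
endloop
endfacet
facet normal 0.164 -0.420 0.892
outer loop
vertex -1.86 -0.448 4.137
vertex -2.378 0.086 4.484
vertex -2.657 -0.63 4.198
endloop
endfacet
facet normal 0.234 -0.900 0.367
outer loop
vertex -1.86 -0.448 4.137
vertex -2.657 -0.63 4.198
vertex -2.248 -0.805 3.509
endloop
endfacet
facet normal 0.740 -0.668 -0.078
outer loop
vertex -1.86 -0.448 4.137
vertex -2.248 -0.805 3.509
vertex -1.715 -0.198 3.37
endloop
endfacet
facet normal 0.984 -0.045 0.172
outer loop
vertex -1.86 -0.448 4.137
vertex -1.715 -0.198 3.37
vertex -1.795 0.353 3.972
endloop
endfacet
facet normal 0.256 0.707 0.660
outer loop
vertex -2.378 0.086 4.484
vertex -1.795 0.353 3.972
vertex -2.552 0.665 3.931
endloop
endfacet
facet normal -0.495 -0.149 0.856
outer loop
vertex -2.657 -0.63 4.198
vertex -2.378 0.086 4.484
vertex -3.085 0.058 4.07
endloop
endfacet
facet normal -0.381 -0.924 0.008
outer loop
vertex -2.248 -0.805 3.509
vertex -2.657 -0.63 4.198
vertex -3.005 -0.493 3.468
endloop
endfacet
facet normal 0.439 -0.548 -0.712
outer loop
vertex -1.715 -0.198 3.37
vertex -2.248 -0.805 3.509
vertex -2.422 -0.226 2.956
endloop
endfacet
facet normal 0.832 0.460 -0.310
outer loop
vertex -1.795 0.353 3.972
vertex -1.715 -0.198 3.37
vertex -2.143 0.49 3.242
endloop
endfacet

endsolid


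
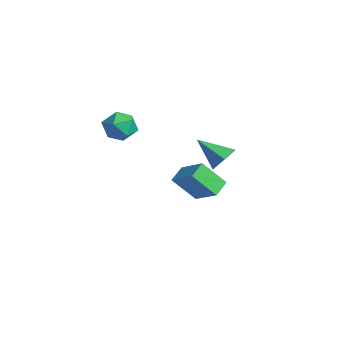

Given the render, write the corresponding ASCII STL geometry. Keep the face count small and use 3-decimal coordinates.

solid 
facet normal -0.481 0.780 0.399
outer loop
vertex -4.049 1.098 -2.574
vertex -2.669 1.48 -1.659
vertex -3.478 2.107 -3.858
endloop
endfacet
facet normal -0.812 -0.226 -0.539
outer loop
vertex -2.991 1.32 -4.261
vertex -4.049 1.098 -2.574
vertex -3.478 2.107 -3.858
endloop
endfacet
facet normal -0.481 0.780 0.400
outer loop
vertex -3.478 2.107 -3.858
vertex -2.669 1.48 -1.659
vertex -2.097 2.49 -2.942
endloop
endfacet
facet normal 0.330 0.584 -0.742
outer loop
vertex -2.097 2.49 -2.942
vertex -2.991 1.32 -4.261
vertex -3.478 2.107 -3.858
endloop
endfacet
facet normal -0.330 -0.584 0.742
outer loop
vertex -4.049 1.098 -2.574
vertex -2.182 0.693 -2.062
vertex -2.669 1.48 -1.659
endloop
endfacet
facet normal -0.812 -0.225 -0.539
outer loop
vertex -3.563 0.31 -2.978
vertex -4.049 1.098 -2.574
vertex -2.991 1.32 -4.261
endloop
endfacet
facet normal -0.330 -0.584 0.742
outer loop
vertex -3.563 0.31 -2.978
vertex -2.182 0.693 -2.062
vertex -4.049 1.098 -2.574
endloop
endfacet
facet normal 0.811 0.226 0.539
outer loop
vertex -2.669 1.48 -1.659
vertex -2.182 0.693 -2.062
vertex -2.097 2.49 -2.942
endloop
endfacet
facet normal 0.330 0.584 -0.742
outer loop
vertex -1.611 1.702 -3.346
vertex -2.991 1.32 -4.261
vertex -2.097 2.49 -2.942
endloop
endfacet
facet normal 0.812 0.225 0.538
outer loop
vertex -2.097 2.49 -2.942
vertex -2.182 0.693 -2.062
vertex -1.611 1.702 -3.346
endloop
endfacet
facet normal 0.481 -0.780 -0.400
outer loop
vertex -1.611 1.702 -3.346
vertex -3.563 0.31 -2.978
vertex -2.991 1.32 -4.261
endloop
endfacet
facet normal 0.481 -0.780 -0.399
outer loop
vertex -2.182 0.693 -2.062
vertex -3.563 0.31 -2.978
vertex -1.611 1.702 -3.346
endloop
endfacet
facet normal 0.661 0.485 -0.572
outer loop
vertex 2.063 0.085 1.48
vertex 1.426 0.42 1.028
vertex 1.72 0.827 1.713
endloop
endfacet
facet normal 0.308 -0.152 0.939
outer loop
vertex 2.063 0.085 1.48
vertex 1.72 0.827 1.713
vertex 0.334 -0.38 1.972
endloop
endfacet
facet normal 0.661 0.485 -0.572
outer loop
vertex 1.72 0.827 1.713
vertex 1.426 0.42 1.028
vertex 1.083 1.162 1.261
endloop
endfacet
facet normal -0.299 0.515 0.803
outer loop
vertex 1.72 0.827 1.713
vertex 1.083 1.162 1.261
vertex 0.334 -0.38 1.972
endloop
endfacet
facet normal 0.661 0.485 -0.572
outer loop
vertex 1.083 1.162 1.261
vertex 1.426 0.42 1.028
vertex 0.788 0.755 0.575
endloop
endfacet
facet normal -0.877 0.471 0.098
outer loop
vertex 1.083 1.162 1.261
vertex 0.788 0.755 0.575
vertex 0.334 -0.38 1.972
endloop
endfacet
facet normal 0.661 0.485 -0.573
outer loop
vertex 0.788 0.755 0.575
vertex 1.426 0.42 1.028
vertex 1.131 0.012 0.342
endloop
endfacet
facet normal -0.847 -0.243 -0.473
outer loop
vertex 0.788 0.755 0.575
vertex 1.131 0.012 0.342
vertex 0.334 -0.38 1.972
endloop
endfacet
facet normal 0.662 0.484 -0.572
outer loop
vertex 1.131 0.012 0.342
vertex 1.426 0.42 1.028
vertex 1.768 -0.323 0.795
endloop
endfacet
facet normal -0.240 -0.911 -0.336
outer loop
vertex 1.131 0.012 0.342
vertex 1.768 -0.323 0.795
vertex 0.334 -0.38 1.972
endloop
endfacet
facet normal 0.661 0.484 -0.573
outer loop
vertex 1.768 -0.323 0.795
vertex 1.426 0.42 1.028
vertex 2.063 0.085 1.48
endloop
endfacet
facet normal 0.338 -0.865 0.370
outer loop
vertex 1.768 -0.323 0.795
vertex 2.063 0.085 1.48
vertex 0.334 -0.38 1.972
endloop
endfacet
facet normal 0.382 -0.101 0.919
outer loop
vertex -1.101 -2.893 3.17
vertex -1.862 -3.322 3.439
vertex -1.164 -3.803 3.096
endloop
endfacet
facet normal 0.899 -0.097 0.427
outer loop
vertex -1.101 -2.893 3.17
vertex -1.164 -3.803 3.096
vertex -0.79 -3.314 2.419
endloop
endfacet
facet normal 0.854 0.517 0.064
outer loop
vertex -1.101 -2.893 3.17
vertex -0.79 -3.314 2.419
vertex -1.258 -2.532 2.344
endloop
endfacet
facet normal 0.309 0.892 0.331
outer loop
vertex -1.101 -2.893 3.17
vertex -1.258 -2.532 2.344
vertex -1.92 -2.537 2.975
endloop
endfacet
facet normal 0.017 0.510 0.860
outer loop
vertex -1.101 -2.893 3.17
vertex -1.92 -2.537 2.975
vertex -1.862 -3.322 3.439
endloop
endfacet
facet normal 0.774 -0.632 -0.029
outer loop
vertex -0.79 -3.314 2.419
vertex -1.164 -3.803 3.096
vertex -1.36 -4.003 2.225
endloop
endfacet
facet normal -0.062 -0.638 0.768
outer loop
vertex -1.164 -3.803 3.096
vertex -1.862 -3.322 3.439
vertex -2.022 -4.008 2.856
endloop
endfacet
facet normal -0.652 0.350 0.673
outer loop
vertex -1.862 -3.322 3.439
vertex -1.92 -2.537 2.975
vertex -2.49 -3.226 2.781
endloop
endfacet
facet normal -0.180 0.967 -0.181
outer loop
vertex -1.92 -2.537 2.975
vertex -1.258 -2.532 2.344
vertex -2.116 -2.737 2.104
endloop
endfacet
facet normal 0.701 0.360 -0.616
outer loop
vertex -1.258 -2.532 2.344
vertex -0.79 -3.314 2.419
vertex -1.418 -3.218 1.761
endloop
endfacet
facet normal -0.309 -0.892 -0.331
outer loop
vertex -2.179 -3.647 2.03
vertex -1.36 -4.003 2.225
vertex -2.022 -4.008 2.856
endloop
endfacet
facet normal -0.854 -0.517 -0.064
outer loop
vertex -2.179 -3.647 2.03
vertex -2.022 -4.008 2.856
vertex -2.49 -3.226 2.781
endloop
endfacet
facet normal -0.899 0.097 -0.427
outer loop
vertex -2.179 -3.647 2.03
vertex -2.49 -3.226 2.781
vertex -2.116 -2.737 2.104
endloop
endfacet
facet normal -0.382 0.101 -0.919
outer loop
vertex -2.179 -3.647 2.03
vertex -2.116 -2.737 2.104
vertex -1.418 -3.218 1.761
endloop
endfacet
facet normal -0.017 -0.510 -0.860
outer loop
vertex -2.179 -3.647 2.03
vertex -1.418 -3.218 1.761
vertex -1.36 -4.003 2.225
endloop
endfacet
facet normal 0.180 -0.967 0.181
outer loop
vertex -2.022 -4.008 2.856
vertex -1.36 -4.003 2.225
vertex -1.164 -3.803 3.096
endloop
endfacet
facet normal -0.701 -0.360 0.616
outer loop
vertex -2.49 -3.226 2.781
vertex -2.022 -4.008 2.856
vertex -1.862 -3.322 3.439
endloop
endfacet
facet normal -0.774 0.632 0.029
outer loop
vertex -2.116 -2.737 2.104
vertex -2.49 -3.226 2.781
vertex -1.92 -2.537 2.975
endloop
endfacet
facet normal 0.062 0.638 -0.768
outer loop
vertex -1.418 -3.218 1.761
vertex -2.116 -2.737 2.104
vertex -1.258 -2.532 2.344
endloop
endfacet
facet normal 0.652 -0.350 -0.673
outer loop
vertex -1.36 -4.003 2.225
vertex -1.418 -3.218 1.761
vertex -0.79 -3.314 2.419
endloop
endfacet

endsolid


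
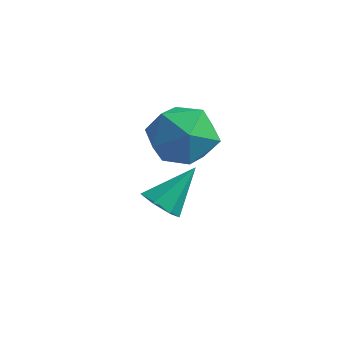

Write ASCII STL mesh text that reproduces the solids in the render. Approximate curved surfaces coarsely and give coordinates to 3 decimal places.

solid 
facet normal -0.268 -0.653 -0.708
outer loop
vertex 0.078 3.308 -3.764
vertex -0.505 3.174 -3.42
vertex -0.391 3.652 -3.904
endloop
endfacet
facet normal 0.619 0.695 -0.366
outer loop
vertex 0.078 3.308 -3.764
vertex -0.391 3.652 -3.904
vertex -0.075 4.226 -2.28
endloop
endfacet
facet normal -0.268 -0.653 -0.708
outer loop
vertex -0.391 3.652 -3.904
vertex -0.505 3.174 -3.42
vertex -0.946 3.637 -3.68
endloop
endfacet
facet normal -0.148 0.941 -0.304
outer loop
vertex -0.391 3.652 -3.904
vertex -0.946 3.637 -3.68
vertex -0.075 4.226 -2.28
endloop
endfacet
facet normal -0.267 -0.653 -0.709
outer loop
vertex -0.946 3.637 -3.68
vertex -0.505 3.174 -3.42
vertex -1.169 3.273 -3.261
endloop
endfacet
facet normal -0.733 0.656 0.180
outer loop
vertex -0.946 3.637 -3.68
vertex -1.169 3.273 -3.261
vertex -0.075 4.226 -2.28
endloop
endfacet
facet normal -0.267 -0.653 -0.708
outer loop
vertex -1.169 3.273 -3.261
vertex -0.505 3.174 -3.42
vertex -0.893 2.835 -2.961
endloop
endfacet
facet normal -0.693 0.056 0.719
outer loop
vertex -1.169 3.273 -3.261
vertex -0.893 2.835 -2.961
vertex -0.075 4.226 -2.28
endloop
endfacet
facet normal -0.267 -0.653 -0.708
outer loop
vertex -0.893 2.835 -2.961
vertex -0.505 3.174 -3.42
vertex -0.324 2.652 -3.007
endloop
endfacet
facet normal -0.059 -0.411 0.910
outer loop
vertex -0.893 2.835 -2.961
vertex -0.324 2.652 -3.007
vertex -0.075 4.226 -2.28
endloop
endfacet
facet normal -0.267 -0.653 -0.709
outer loop
vertex -0.324 2.652 -3.007
vertex -0.505 3.174 -3.42
vertex 0.108 2.863 -3.364
endloop
endfacet
facet normal 0.692 -0.390 0.607
outer loop
vertex -0.324 2.652 -3.007
vertex 0.108 2.863 -3.364
vertex -0.075 4.226 -2.28
endloop
endfacet
facet normal -0.267 -0.654 -0.708
outer loop
vertex 0.108 2.863 -3.364
vertex -0.505 3.174 -3.42
vertex 0.078 3.308 -3.764
endloop
endfacet
facet normal 0.994 0.102 0.039
outer loop
vertex 0.108 2.863 -3.364
vertex 0.078 3.308 -3.764
vertex -0.075 4.226 -2.28
endloop
endfacet
facet normal -0.940 0.341 -0.004
outer loop
vertex -0.385 3.759 -0.883
vertex -0.721 2.839 -0.329
vertex -0.393 3.751 0.242
endloop
endfacet
facet normal -0.473 0.881 0.003
outer loop
vertex -0.385 3.759 -0.883
vertex -0.393 3.751 0.242
vertex 0.469 4.216 -0.312
endloop
endfacet
facet normal -0.056 0.818 -0.572
outer loop
vertex -0.385 3.759 -0.883
vertex 0.469 4.216 -0.312
vertex 0.674 3.592 -1.225
endloop
endfacet
facet normal -0.264 0.240 -0.934
outer loop
vertex -0.385 3.759 -0.883
vertex 0.674 3.592 -1.225
vertex -0.061 2.74 -1.236
endloop
endfacet
facet normal -0.810 -0.055 -0.584
outer loop
vertex -0.385 3.759 -0.883
vertex -0.061 2.74 -1.236
vertex -0.721 2.839 -0.329
endloop
endfacet
facet normal -0.064 0.811 0.582
outer loop
vertex 0.469 4.216 -0.312
vertex -0.393 3.751 0.242
vertex 0.661 3.58 0.596
endloop
endfacet
facet normal -0.818 -0.064 0.571
outer loop
vertex -0.393 3.751 0.242
vertex -0.721 2.839 -0.329
vertex -0.074 2.728 0.585
endloop
endfacet
facet normal -0.608 -0.705 -0.365
outer loop
vertex -0.721 2.839 -0.329
vertex -0.061 2.74 -1.236
vertex 0.131 2.104 -0.328
endloop
endfacet
facet normal 0.277 -0.227 -0.934
outer loop
vertex -0.061 2.74 -1.236
vertex 0.674 3.592 -1.225
vertex 0.993 2.569 -0.882
endloop
endfacet
facet normal 0.613 0.710 -0.348
outer loop
vertex 0.674 3.592 -1.225
vertex 0.469 4.216 -0.312
vertex 1.321 3.481 -0.311
endloop
endfacet
facet normal 0.264 -0.240 0.934
outer loop
vertex 0.985 2.561 0.243
vertex 0.661 3.58 0.596
vertex -0.074 2.728 0.585
endloop
endfacet
facet normal 0.056 -0.818 0.572
outer loop
vertex 0.985 2.561 0.243
vertex -0.074 2.728 0.585
vertex 0.131 2.104 -0.328
endloop
endfacet
facet normal 0.473 -0.881 -0.003
outer loop
vertex 0.985 2.561 0.243
vertex 0.131 2.104 -0.328
vertex 0.993 2.569 -0.882
endloop
endfacet
facet normal 0.940 -0.341 0.004
outer loop
vertex 0.985 2.561 0.243
vertex 0.993 2.569 -0.882
vertex 1.321 3.481 -0.311
endloop
endfacet
facet normal 0.810 0.055 0.584
outer loop
vertex 0.985 2.561 0.243
vertex 1.321 3.481 -0.311
vertex 0.661 3.58 0.596
endloop
endfacet
facet normal -0.277 0.227 0.934
outer loop
vertex -0.074 2.728 0.585
vertex 0.661 3.58 0.596
vertex -0.393 3.751 0.242
endloop
endfacet
facet normal -0.613 -0.710 0.348
outer loop
vertex 0.131 2.104 -0.328
vertex -0.074 2.728 0.585
vertex -0.721 2.839 -0.329
endloop
endfacet
facet normal 0.064 -0.811 -0.582
outer loop
vertex 0.993 2.569 -0.882
vertex 0.131 2.104 -0.328
vertex -0.061 2.74 -1.236
endloop
endfacet
facet normal 0.818 0.064 -0.571
outer loop
vertex 1.321 3.481 -0.311
vertex 0.993 2.569 -0.882
vertex 0.674 3.592 -1.225
endloop
endfacet
facet normal 0.608 0.705 0.365
outer loop
vertex 0.661 3.58 0.596
vertex 1.321 3.481 -0.311
vertex 0.469 4.216 -0.312
endloop
endfacet

endsolid


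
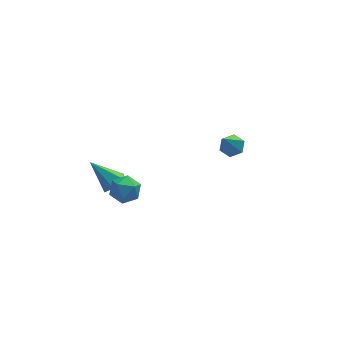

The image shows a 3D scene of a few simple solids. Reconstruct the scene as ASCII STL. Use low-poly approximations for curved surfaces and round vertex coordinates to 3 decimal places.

solid 
facet normal 0.596 -0.420 -0.685
outer loop
vertex -2.438 0.931 0.029
vertex -2.857 1.204 -0.503
vertex -2.292 1.591 -0.249
endloop
endfacet
facet normal 0.535 0.224 0.814
outer loop
vertex -2.438 0.931 0.029
vertex -2.292 1.591 -0.249
vertex -3.923 1.956 0.723
endloop
endfacet
facet normal 0.596 -0.420 -0.685
outer loop
vertex -2.292 1.591 -0.249
vertex -2.857 1.204 -0.503
vertex -2.711 1.864 -0.781
endloop
endfacet
facet normal 0.331 0.920 0.211
outer loop
vertex -2.292 1.591 -0.249
vertex -2.711 1.864 -0.781
vertex -3.923 1.956 0.723
endloop
endfacet
facet normal 0.596 -0.420 -0.685
outer loop
vertex -2.711 1.864 -0.781
vertex -2.857 1.204 -0.503
vertex -3.276 1.477 -1.035
endloop
endfacet
facet normal -0.403 0.835 -0.376
outer loop
vertex -2.711 1.864 -0.781
vertex -3.276 1.477 -1.035
vertex -3.923 1.956 0.723
endloop
endfacet
facet normal 0.595 -0.421 -0.685
outer loop
vertex -3.276 1.477 -1.035
vertex -2.857 1.204 -0.503
vertex -3.422 0.818 -0.757
endloop
endfacet
facet normal -0.932 0.055 -0.358
outer loop
vertex -3.276 1.477 -1.035
vertex -3.422 0.818 -0.757
vertex -3.923 1.956 0.723
endloop
endfacet
facet normal 0.595 -0.421 -0.685
outer loop
vertex -3.422 0.818 -0.757
vertex -2.857 1.204 -0.503
vertex -3.003 0.545 -0.225
endloop
endfacet
facet normal -0.728 -0.640 0.245
outer loop
vertex -3.422 0.818 -0.757
vertex -3.003 0.545 -0.225
vertex -3.923 1.956 0.723
endloop
endfacet
facet normal 0.595 -0.421 -0.685
outer loop
vertex -3.003 0.545 -0.225
vertex -2.857 1.204 -0.503
vertex -2.438 0.931 0.029
endloop
endfacet
facet normal 0.005 -0.555 0.832
outer loop
vertex -3.003 0.545 -0.225
vertex -2.438 0.931 0.029
vertex -3.923 1.956 0.723
endloop
endfacet
facet normal -0.876 0.436 -0.208
outer loop
vertex -3.165 -1.005 1.11
vertex -3.571 -1.585 1.603
vertex -3.286 -0.848 1.949
endloop
endfacet
facet normal -0.344 0.913 -0.220
outer loop
vertex -3.165 -1.005 1.11
vertex -3.286 -0.848 1.949
vertex -2.532 -0.653 1.579
endloop
endfacet
facet normal 0.134 0.697 -0.704
outer loop
vertex -3.165 -1.005 1.11
vertex -2.532 -0.653 1.579
vertex -2.351 -1.269 1.004
endloop
endfacet
facet normal -0.101 0.087 -0.991
outer loop
vertex -3.165 -1.005 1.11
vertex -2.351 -1.269 1.004
vertex -2.992 -1.845 1.019
endloop
endfacet
facet normal -0.725 -0.075 -0.685
outer loop
vertex -3.165 -1.005 1.11
vertex -2.992 -1.845 1.019
vertex -3.571 -1.585 1.603
endloop
endfacet
facet normal -0.029 0.907 0.419
outer loop
vertex -2.532 -0.653 1.579
vertex -3.286 -0.848 1.949
vertex -2.548 -1.015 2.361
endloop
endfacet
facet normal -0.888 0.137 0.440
outer loop
vertex -3.286 -0.848 1.949
vertex -3.571 -1.585 1.603
vertex -3.189 -1.591 2.376
endloop
endfacet
facet normal -0.644 -0.689 -0.332
outer loop
vertex -3.571 -1.585 1.603
vertex -2.992 -1.845 1.019
vertex -3.008 -2.207 1.801
endloop
endfacet
facet normal 0.365 -0.428 -0.827
outer loop
vertex -2.992 -1.845 1.019
vertex -2.351 -1.269 1.004
vertex -2.254 -2.012 1.431
endloop
endfacet
facet normal 0.745 0.559 -0.364
outer loop
vertex -2.351 -1.269 1.004
vertex -2.532 -0.653 1.579
vertex -1.969 -1.275 1.777
endloop
endfacet
facet normal 0.101 -0.087 0.991
outer loop
vertex -2.375 -1.855 2.27
vertex -2.548 -1.015 2.361
vertex -3.189 -1.591 2.376
endloop
endfacet
facet normal -0.134 -0.697 0.704
outer loop
vertex -2.375 -1.855 2.27
vertex -3.189 -1.591 2.376
vertex -3.008 -2.207 1.801
endloop
endfacet
facet normal 0.344 -0.913 0.220
outer loop
vertex -2.375 -1.855 2.27
vertex -3.008 -2.207 1.801
vertex -2.254 -2.012 1.431
endloop
endfacet
facet normal 0.876 -0.436 0.208
outer loop
vertex -2.375 -1.855 2.27
vertex -2.254 -2.012 1.431
vertex -1.969 -1.275 1.777
endloop
endfacet
facet normal 0.725 0.075 0.685
outer loop
vertex -2.375 -1.855 2.27
vertex -1.969 -1.275 1.777
vertex -2.548 -1.015 2.361
endloop
endfacet
facet normal -0.365 0.428 0.827
outer loop
vertex -3.189 -1.591 2.376
vertex -2.548 -1.015 2.361
vertex -3.286 -0.848 1.949
endloop
endfacet
facet normal -0.745 -0.559 0.364
outer loop
vertex -3.008 -2.207 1.801
vertex -3.189 -1.591 2.376
vertex -3.571 -1.585 1.603
endloop
endfacet
facet normal 0.029 -0.907 -0.419
outer loop
vertex -2.254 -2.012 1.431
vertex -3.008 -2.207 1.801
vertex -2.992 -1.845 1.019
endloop
endfacet
facet normal 0.888 -0.137 -0.440
outer loop
vertex -1.969 -1.275 1.777
vertex -2.254 -2.012 1.431
vertex -2.351 -1.269 1.004
endloop
endfacet
facet normal 0.644 0.689 0.332
outer loop
vertex -2.548 -1.015 2.361
vertex -1.969 -1.275 1.777
vertex -2.532 -0.653 1.579
endloop
endfacet
facet normal 0.366 0.425 -0.828
outer loop
vertex 4.462 3.716 -1.015
vertex 3.809 3.733 -1.295
vertex 4.045 4.281 -0.909
endloop
endfacet
facet normal 0.565 0.271 0.780
outer loop
vertex 4.462 3.716 -1.015
vertex 4.045 4.281 -0.909
vertex 3.151 2.967 0.195
endloop
endfacet
facet normal 0.366 0.425 -0.828
outer loop
vertex 4.045 4.281 -0.909
vertex 3.809 3.733 -1.295
vertex 3.392 4.298 -1.189
endloop
endfacet
facet normal -0.258 0.718 0.646
outer loop
vertex 4.045 4.281 -0.909
vertex 3.392 4.298 -1.189
vertex 3.151 2.967 0.195
endloop
endfacet
facet normal 0.366 0.426 -0.827
outer loop
vertex 3.392 4.298 -1.189
vertex 3.809 3.733 -1.295
vertex 3.157 3.75 -1.575
endloop
endfacet
facet normal -0.941 0.310 0.134
outer loop
vertex 3.392 4.298 -1.189
vertex 3.157 3.75 -1.575
vertex 3.151 2.967 0.195
endloop
endfacet
facet normal 0.366 0.426 -0.827
outer loop
vertex 3.157 3.75 -1.575
vertex 3.809 3.733 -1.295
vertex 3.574 3.185 -1.681
endloop
endfacet
facet normal -0.802 -0.546 -0.244
outer loop
vertex 3.157 3.75 -1.575
vertex 3.574 3.185 -1.681
vertex 3.151 2.967 0.195
endloop
endfacet
facet normal 0.366 0.426 -0.827
outer loop
vertex 3.574 3.185 -1.681
vertex 3.809 3.733 -1.295
vertex 4.227 3.168 -1.401
endloop
endfacet
facet normal 0.022 -0.994 -0.111
outer loop
vertex 3.574 3.185 -1.681
vertex 4.227 3.168 -1.401
vertex 3.151 2.967 0.195
endloop
endfacet
facet normal 0.366 0.426 -0.827
outer loop
vertex 4.227 3.168 -1.401
vertex 3.809 3.733 -1.295
vertex 4.462 3.716 -1.015
endloop
endfacet
facet normal 0.705 -0.585 0.401
outer loop
vertex 4.227 3.168 -1.401
vertex 4.462 3.716 -1.015
vertex 3.151 2.967 0.195
endloop
endfacet

endsolid


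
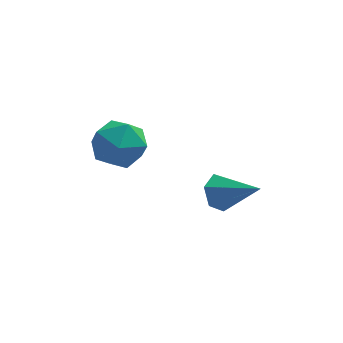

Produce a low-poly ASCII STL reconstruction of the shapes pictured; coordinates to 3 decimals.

solid 
facet normal -0.737 0.464 -0.492
outer loop
vertex -0.183 -0.393 -2.891
vertex -0.683 -0.639 -2.374
vertex -0.33 0.026 -2.275
endloop
endfacet
facet normal 0.864 0.488 -0.126
outer loop
vertex -0.183 -0.393 -2.891
vertex -0.33 0.026 -2.275
vertex 0.623 -1.461 -1.506
endloop
endfacet
facet normal -0.737 0.464 -0.492
outer loop
vertex -0.33 0.026 -2.275
vertex -0.683 -0.639 -2.374
vertex -0.83 -0.22 -1.758
endloop
endfacet
facet normal 0.404 0.611 0.681
outer loop
vertex -0.33 0.026 -2.275
vertex -0.83 -0.22 -1.758
vertex 0.623 -1.461 -1.506
endloop
endfacet
facet normal -0.737 0.464 -0.491
outer loop
vertex -0.83 -0.22 -1.758
vertex -0.683 -0.639 -2.374
vertex -1.182 -0.886 -1.858
endloop
endfacet
facet normal -0.203 -0.039 0.978
outer loop
vertex -0.83 -0.22 -1.758
vertex -1.182 -0.886 -1.858
vertex 0.623 -1.461 -1.506
endloop
endfacet
facet normal -0.737 0.464 -0.491
outer loop
vertex -1.182 -0.886 -1.858
vertex -0.683 -0.639 -2.374
vertex -1.035 -1.305 -2.474
endloop
endfacet
facet normal -0.350 -0.811 0.468
outer loop
vertex -1.182 -0.886 -1.858
vertex -1.035 -1.305 -2.474
vertex 0.623 -1.461 -1.506
endloop
endfacet
facet normal -0.738 0.464 -0.491
outer loop
vertex -1.035 -1.305 -2.474
vertex -0.683 -0.639 -2.374
vertex -0.536 -1.058 -2.991
endloop
endfacet
facet normal 0.110 -0.934 -0.340
outer loop
vertex -1.035 -1.305 -2.474
vertex -0.536 -1.058 -2.991
vertex 0.623 -1.461 -1.506
endloop
endfacet
facet normal -0.737 0.465 -0.491
outer loop
vertex -0.536 -1.058 -2.991
vertex -0.683 -0.639 -2.374
vertex -0.183 -0.393 -2.891
endloop
endfacet
facet normal 0.717 -0.285 -0.637
outer loop
vertex -0.536 -1.058 -2.991
vertex -0.183 -0.393 -2.891
vertex 0.623 -1.461 -1.506
endloop
endfacet
facet normal -0.460 0.885 -0.072
outer loop
vertex -3.91 -0.183 0.06
vertex -4.823 -0.634 0.358
vertex -4.166 -0.233 1.089
endloop
endfacet
facet normal 0.226 0.969 0.103
outer loop
vertex -3.91 -0.183 0.06
vertex -4.166 -0.233 1.089
vertex -3.17 -0.432 0.78
endloop
endfacet
facet normal 0.622 0.668 -0.409
outer loop
vertex -3.91 -0.183 0.06
vertex -3.17 -0.432 0.78
vertex -3.212 -0.957 -0.142
endloop
endfacet
facet normal 0.181 0.398 -0.899
outer loop
vertex -3.91 -0.183 0.06
vertex -3.212 -0.957 -0.142
vertex -4.234 -1.082 -0.403
endloop
endfacet
facet normal -0.489 0.532 -0.691
outer loop
vertex -3.91 -0.183 0.06
vertex -4.234 -1.082 -0.403
vertex -4.823 -0.634 0.358
endloop
endfacet
facet normal 0.343 0.614 0.711
outer loop
vertex -3.17 -0.432 0.78
vertex -4.166 -0.233 1.089
vertex -3.626 -1.038 1.523
endloop
endfacet
facet normal -0.767 0.477 0.428
outer loop
vertex -4.166 -0.233 1.089
vertex -4.823 -0.634 0.358
vertex -4.648 -1.163 1.262
endloop
endfacet
facet normal -0.813 -0.093 -0.575
outer loop
vertex -4.823 -0.634 0.358
vertex -4.234 -1.082 -0.403
vertex -4.69 -1.688 0.34
endloop
endfacet
facet normal 0.271 -0.310 -0.911
outer loop
vertex -4.234 -1.082 -0.403
vertex -3.212 -0.957 -0.142
vertex -3.694 -1.887 0.031
endloop
endfacet
facet normal 0.985 0.126 -0.117
outer loop
vertex -3.212 -0.957 -0.142
vertex -3.17 -0.432 0.78
vertex -3.037 -1.486 0.762
endloop
endfacet
facet normal -0.181 -0.398 0.899
outer loop
vertex -3.95 -1.937 1.06
vertex -3.626 -1.038 1.523
vertex -4.648 -1.163 1.262
endloop
endfacet
facet normal -0.622 -0.668 0.409
outer loop
vertex -3.95 -1.937 1.06
vertex -4.648 -1.163 1.262
vertex -4.69 -1.688 0.34
endloop
endfacet
facet normal -0.226 -0.969 -0.103
outer loop
vertex -3.95 -1.937 1.06
vertex -4.69 -1.688 0.34
vertex -3.694 -1.887 0.031
endloop
endfacet
facet normal 0.460 -0.885 0.072
outer loop
vertex -3.95 -1.937 1.06
vertex -3.694 -1.887 0.031
vertex -3.037 -1.486 0.762
endloop
endfacet
facet normal 0.489 -0.532 0.691
outer loop
vertex -3.95 -1.937 1.06
vertex -3.037 -1.486 0.762
vertex -3.626 -1.038 1.523
endloop
endfacet
facet normal -0.271 0.310 0.911
outer loop
vertex -4.648 -1.163 1.262
vertex -3.626 -1.038 1.523
vertex -4.166 -0.233 1.089
endloop
endfacet
facet normal -0.985 -0.126 0.117
outer loop
vertex -4.69 -1.688 0.34
vertex -4.648 -1.163 1.262
vertex -4.823 -0.634 0.358
endloop
endfacet
facet normal -0.343 -0.614 -0.711
outer loop
vertex -3.694 -1.887 0.031
vertex -4.69 -1.688 0.34
vertex -4.234 -1.082 -0.403
endloop
endfacet
facet normal 0.767 -0.477 -0.428
outer loop
vertex -3.037 -1.486 0.762
vertex -3.694 -1.887 0.031
vertex -3.212 -0.957 -0.142
endloop
endfacet
facet normal 0.813 0.093 0.575
outer loop
vertex -3.626 -1.038 1.523
vertex -3.037 -1.486 0.762
vertex -3.17 -0.432 0.78
endloop
endfacet

endsolid


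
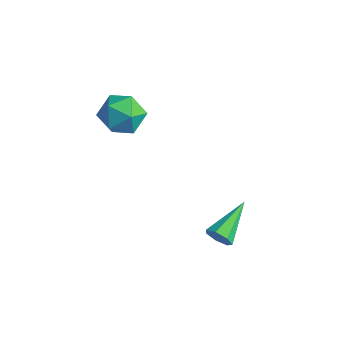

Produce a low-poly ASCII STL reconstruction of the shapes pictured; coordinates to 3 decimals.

solid 
facet normal -0.989 -0.132 -0.065
outer loop
vertex -3.777 -0.333 0.773
vertex -3.678 -1.34 1.312
vertex -3.846 -0.38 1.916
endloop
endfacet
facet normal -0.826 0.562 -0.027
outer loop
vertex -3.777 -0.333 0.773
vertex -3.846 -0.38 1.916
vertex -3.256 0.463 1.412
endloop
endfacet
facet normal -0.395 0.718 -0.573
outer loop
vertex -3.777 -0.333 0.773
vertex -3.256 0.463 1.412
vertex -2.724 0.025 0.496
endloop
endfacet
facet normal -0.291 0.120 -0.949
outer loop
vertex -3.777 -0.333 0.773
vertex -2.724 0.025 0.496
vertex -2.985 -1.089 0.435
endloop
endfacet
facet normal -0.658 -0.405 -0.635
outer loop
vertex -3.777 -0.333 0.773
vertex -2.985 -1.089 0.435
vertex -3.678 -1.34 1.312
endloop
endfacet
facet normal -0.464 0.671 0.579
outer loop
vertex -3.256 0.463 1.412
vertex -3.846 -0.38 1.916
vertex -2.835 -0.051 2.345
endloop
endfacet
facet normal -0.727 -0.452 0.517
outer loop
vertex -3.846 -0.38 1.916
vertex -3.678 -1.34 1.312
vertex -3.096 -1.165 2.284
endloop
endfacet
facet normal -0.191 -0.894 -0.406
outer loop
vertex -3.678 -1.34 1.312
vertex -2.985 -1.089 0.435
vertex -2.564 -1.603 1.368
endloop
endfacet
facet normal 0.402 -0.044 -0.914
outer loop
vertex -2.985 -1.089 0.435
vertex -2.724 0.025 0.496
vertex -1.974 -0.76 0.864
endloop
endfacet
facet normal 0.233 0.923 -0.306
outer loop
vertex -2.724 0.025 0.496
vertex -3.256 0.463 1.412
vertex -2.142 0.2 1.468
endloop
endfacet
facet normal 0.291 -0.120 0.949
outer loop
vertex -2.043 -0.807 2.007
vertex -2.835 -0.051 2.345
vertex -3.096 -1.165 2.284
endloop
endfacet
facet normal 0.395 -0.718 0.573
outer loop
vertex -2.043 -0.807 2.007
vertex -3.096 -1.165 2.284
vertex -2.564 -1.603 1.368
endloop
endfacet
facet normal 0.826 -0.562 0.027
outer loop
vertex -2.043 -0.807 2.007
vertex -2.564 -1.603 1.368
vertex -1.974 -0.76 0.864
endloop
endfacet
facet normal 0.989 0.132 0.065
outer loop
vertex -2.043 -0.807 2.007
vertex -1.974 -0.76 0.864
vertex -2.142 0.2 1.468
endloop
endfacet
facet normal 0.658 0.405 0.635
outer loop
vertex -2.043 -0.807 2.007
vertex -2.142 0.2 1.468
vertex -2.835 -0.051 2.345
endloop
endfacet
facet normal -0.402 0.044 0.914
outer loop
vertex -3.096 -1.165 2.284
vertex -2.835 -0.051 2.345
vertex -3.846 -0.38 1.916
endloop
endfacet
facet normal -0.233 -0.923 0.306
outer loop
vertex -2.564 -1.603 1.368
vertex -3.096 -1.165 2.284
vertex -3.678 -1.34 1.312
endloop
endfacet
facet normal 0.464 -0.671 -0.579
outer loop
vertex -1.974 -0.76 0.864
vertex -2.564 -1.603 1.368
vertex -2.985 -1.089 0.435
endloop
endfacet
facet normal 0.727 0.452 -0.517
outer loop
vertex -2.142 0.2 1.468
vertex -1.974 -0.76 0.864
vertex -2.724 0.025 0.496
endloop
endfacet
facet normal 0.191 0.894 0.406
outer loop
vertex -2.835 -0.051 2.345
vertex -2.142 0.2 1.468
vertex -3.256 0.463 1.412
endloop
endfacet
facet normal 0.204 -0.922 -0.330
outer loop
vertex 2.486 0.462 -4.796
vertex 2.22 0.2 -4.228
vertex 1.909 0.341 -4.815
endloop
endfacet
facet normal -0.092 0.567 -0.818
outer loop
vertex 2.486 0.462 -4.796
vertex 1.909 0.341 -4.815
vertex 1.78 2.2 -3.512
endloop
endfacet
facet normal 0.204 -0.922 -0.329
outer loop
vertex 1.909 0.341 -4.815
vertex 2.22 0.2 -4.228
vertex 1.566 0.114 -4.392
endloop
endfacet
facet normal -0.813 0.295 -0.501
outer loop
vertex 1.909 0.341 -4.815
vertex 1.566 0.114 -4.392
vertex 1.78 2.2 -3.512
endloop
endfacet
facet normal 0.204 -0.922 -0.329
outer loop
vertex 1.566 0.114 -4.392
vertex 2.22 0.2 -4.228
vertex 1.716 -0.048 -3.845
endloop
endfacet
facet normal -0.965 -0.011 0.261
outer loop
vertex 1.566 0.114 -4.392
vertex 1.716 -0.048 -3.845
vertex 1.78 2.2 -3.512
endloop
endfacet
facet normal 0.203 -0.922 -0.330
outer loop
vertex 1.716 -0.048 -3.845
vertex 2.22 0.2 -4.228
vertex 2.246 -0.024 -3.586
endloop
endfacet
facet normal -0.431 -0.120 0.894
outer loop
vertex 1.716 -0.048 -3.845
vertex 2.246 -0.024 -3.586
vertex 1.78 2.2 -3.512
endloop
endfacet
facet normal 0.202 -0.922 -0.330
outer loop
vertex 2.246 -0.024 -3.586
vertex 2.22 0.2 -4.228
vertex 2.756 0.168 -3.811
endloop
endfacet
facet normal 0.387 0.050 0.921
outer loop
vertex 2.246 -0.024 -3.586
vertex 2.756 0.168 -3.811
vertex 1.78 2.2 -3.512
endloop
endfacet
facet normal 0.203 -0.921 -0.331
outer loop
vertex 2.756 0.168 -3.811
vertex 2.22 0.2 -4.228
vertex 2.863 0.385 -4.349
endloop
endfacet
facet normal 0.871 0.371 0.323
outer loop
vertex 2.756 0.168 -3.811
vertex 2.863 0.385 -4.349
vertex 1.78 2.2 -3.512
endloop
endfacet
facet normal 0.203 -0.922 -0.330
outer loop
vertex 2.863 0.385 -4.349
vertex 2.22 0.2 -4.228
vertex 2.486 0.462 -4.796
endloop
endfacet
facet normal 0.659 0.601 -0.452
outer loop
vertex 2.863 0.385 -4.349
vertex 2.486 0.462 -4.796
vertex 1.78 2.2 -3.512
endloop
endfacet

endsolid
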